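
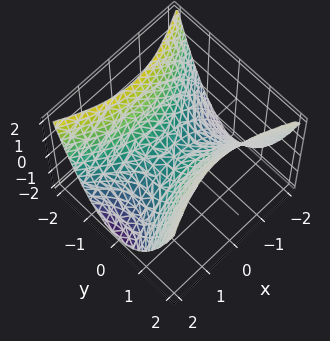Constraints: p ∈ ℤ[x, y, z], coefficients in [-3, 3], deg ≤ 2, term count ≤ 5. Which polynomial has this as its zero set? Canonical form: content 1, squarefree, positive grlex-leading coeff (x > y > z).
(a) Degree: a saddle surface; a quadric, so deg p = 2.
(b) Symmetries: the x ↦ −x reflection is a symmetry, so x appears only in even powers; the y ↦ −y reflection is a symmetry, so y appears only in even powers.
(c) Observable constraints: it crosses the x-axis at the gridline x = 0; one y-axis crossing is at y = 0.
(d) Putting this together gives p.

x^2 - 2*y^2 + 2*z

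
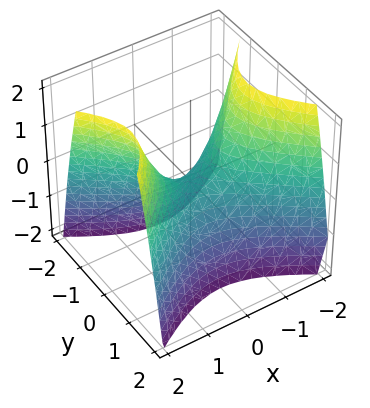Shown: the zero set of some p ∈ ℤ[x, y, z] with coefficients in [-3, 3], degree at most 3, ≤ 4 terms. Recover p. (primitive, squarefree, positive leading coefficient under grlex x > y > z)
2*x^2 - 3*y^2 - 2*z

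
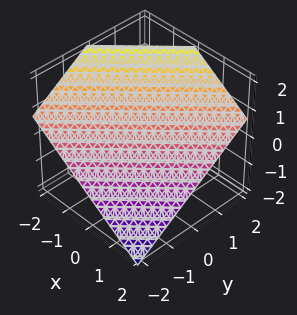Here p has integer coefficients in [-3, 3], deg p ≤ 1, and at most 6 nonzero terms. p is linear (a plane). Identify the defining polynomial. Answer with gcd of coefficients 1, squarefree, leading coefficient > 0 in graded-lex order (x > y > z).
2*x - 2*y + 3*z - 2

deg p = 1.
Checking where it meets the axes: it meets the x-axis at x = 1 (among the integer gridlines); it meets the y-axis at y = -1 (among the integer gridlines).
Matching integer coefficients to the picture gives p.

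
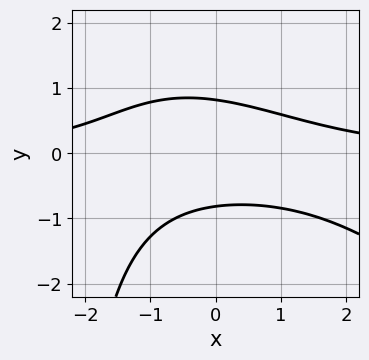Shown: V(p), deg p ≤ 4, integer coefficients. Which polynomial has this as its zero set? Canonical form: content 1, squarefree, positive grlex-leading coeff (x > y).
Degree: the shape is more complex than any degree-2 curve, so deg p = 3.
Reading off the gridlines: no x-intercept at any integer in the box.
These observations pin down the coefficients.

x^2*y + x*y^2 + 3*y^2 - 2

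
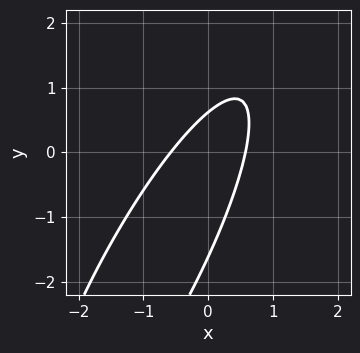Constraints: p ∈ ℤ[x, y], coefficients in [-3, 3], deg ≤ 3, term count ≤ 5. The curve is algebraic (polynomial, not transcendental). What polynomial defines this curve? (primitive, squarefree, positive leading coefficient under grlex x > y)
The degree is 2 — the shape is more complex than any degree-1 curve.
Matching integer coefficients to the picture gives p.

3*x^2 - 3*x*y + y^2 + y - 1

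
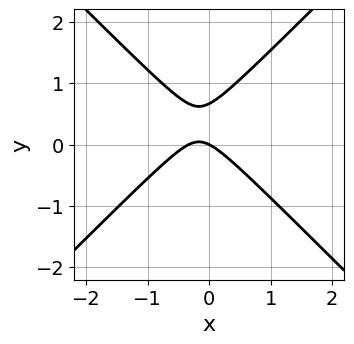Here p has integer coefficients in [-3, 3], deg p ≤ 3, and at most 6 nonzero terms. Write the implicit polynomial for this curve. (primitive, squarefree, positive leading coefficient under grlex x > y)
3*x^2 - 3*y^2 + x + 2*y

The degree is 2 — a generic line meets the curve in up to 2 points.
Observable constraints: it crosses the x-axis at the gridline x = 0; it crosses the y-axis at the gridline y = 0.
Assembling these constraints gives the stated polynomial.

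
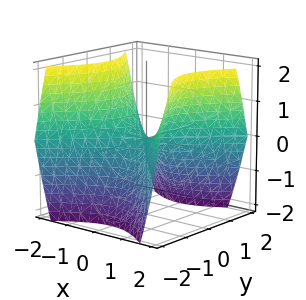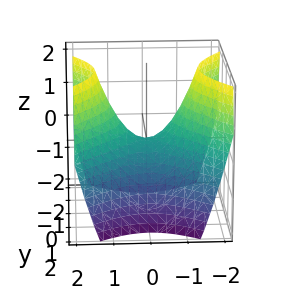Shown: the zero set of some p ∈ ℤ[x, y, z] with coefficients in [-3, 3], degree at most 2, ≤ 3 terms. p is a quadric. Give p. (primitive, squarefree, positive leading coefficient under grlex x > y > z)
(a) Degree: a hyperbolic paraboloid; a quadric, so deg p = 2.
(b) Symmetries: mirror symmetry x ↦ −x ⇒ only even powers of x; mirror symmetry y ↦ −y ⇒ only even powers of y.
(c) Observable constraints: one z-axis crossing is at z = 0; it meets the y-axis at y = 0 (among the integer gridlines); one x-axis crossing is at x = 0.
(d) Matching integer coefficients to the picture gives p.

x^2 - y^2 - z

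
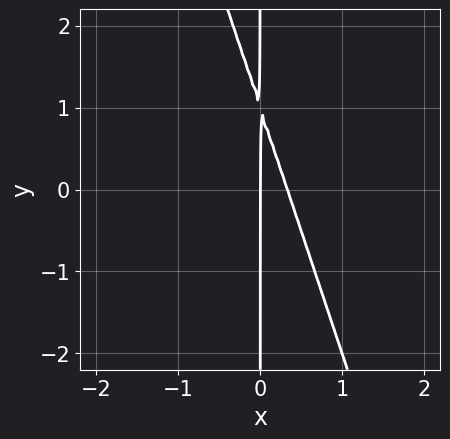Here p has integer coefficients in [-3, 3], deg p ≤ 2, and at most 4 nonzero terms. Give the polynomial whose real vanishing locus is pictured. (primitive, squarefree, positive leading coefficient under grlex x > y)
First, the degree is 2 — the shape is more complex than any degree-1 curve.
Then, observable constraints: every point of the y-axis in the box is on the curve; it meets the x-axis at x = 0 (among the integer gridlines).
Finally, fitting integer coefficients to these (and the overall shape) gives p.

3*x^2 + x*y - x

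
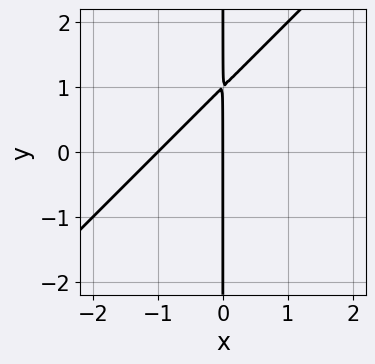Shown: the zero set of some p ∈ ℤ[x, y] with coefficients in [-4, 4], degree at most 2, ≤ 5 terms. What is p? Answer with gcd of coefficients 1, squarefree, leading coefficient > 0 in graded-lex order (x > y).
1. Degree: the shape is more complex than any degree-1 curve, so deg p = 2.
2. Checking where it meets the axes: the x-axis gridline crossings are at x ∈ {-1, 0}; the visible y-axis segment lies entirely on the curve.
3. The integer polynomial consistent with all of this is the stated p.

x^2 - x*y + x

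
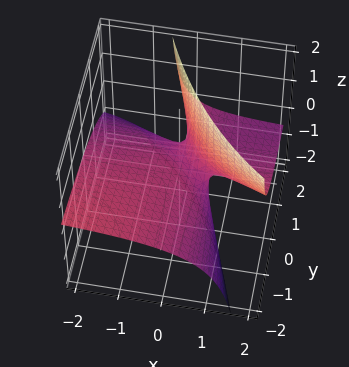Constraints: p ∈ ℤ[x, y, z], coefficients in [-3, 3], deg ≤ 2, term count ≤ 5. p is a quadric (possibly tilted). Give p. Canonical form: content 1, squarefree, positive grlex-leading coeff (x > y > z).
x*y + 3*x*z + 2*y*z - 2*z

(a) Degree: the shape is more complex than any degree-1 surface, so deg p = 2.
(b) Reading off the gridlines: it crosses the z-axis at the gridline z = 0; every point of the y-axis in the box is on the surface.
(c) Matching integer coefficients to the picture gives p.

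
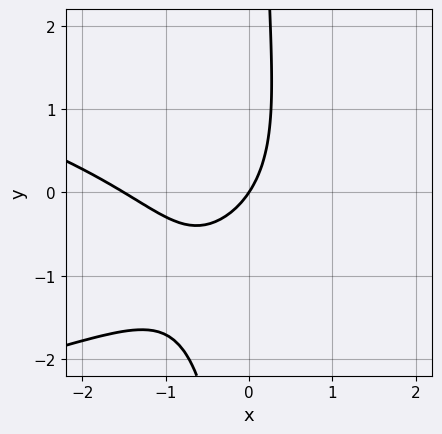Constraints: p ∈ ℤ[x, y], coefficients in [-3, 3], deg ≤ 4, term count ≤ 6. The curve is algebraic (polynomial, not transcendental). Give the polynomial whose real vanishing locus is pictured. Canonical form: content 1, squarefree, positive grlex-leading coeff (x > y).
2*x*y^2 + 2*x^2 + 2*x*y + 3*x - 2*y

1. Degree: a generic line meets the curve in up to 3 points, so deg p = 3.
2. Checking where it meets the axes: one x-axis crossing is at x = 0; it meets the y-axis at y = 0 (among the integer gridlines).
3. Assembling these constraints gives the stated polynomial.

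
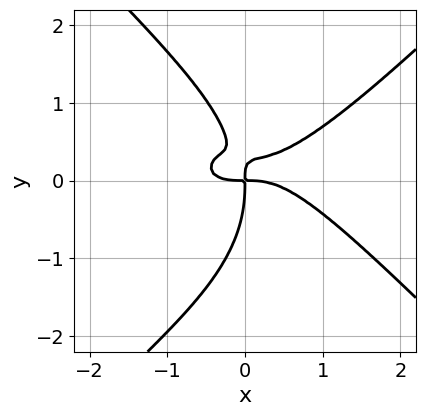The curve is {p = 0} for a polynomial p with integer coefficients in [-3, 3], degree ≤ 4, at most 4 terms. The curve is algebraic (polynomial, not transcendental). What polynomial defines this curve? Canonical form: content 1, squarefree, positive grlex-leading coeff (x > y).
x^4 - y^4 - 3*x*y^2 + x*y

Degree: no degree-3 curve has this shape, so deg p = 4.
Observable constraints: it crosses the x-axis at the gridline x = 0; one y-axis crossing is at y = 0.
Assembling these constraints gives the stated polynomial.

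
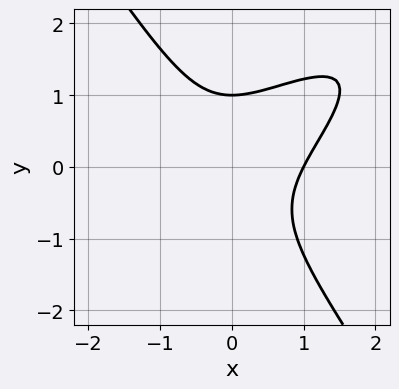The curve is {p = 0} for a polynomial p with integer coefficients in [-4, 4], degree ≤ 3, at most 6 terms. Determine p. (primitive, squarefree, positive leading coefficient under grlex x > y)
deg p = 3. A generic line meets the curve in up to 3 points.
From the axis intercepts and sections: one y-axis crossing is at y = 1; one x-axis crossing is at x = 1.
These observations pin down the coefficients.

2*x^3 - 3*x^2*y + 2*y^3 - 2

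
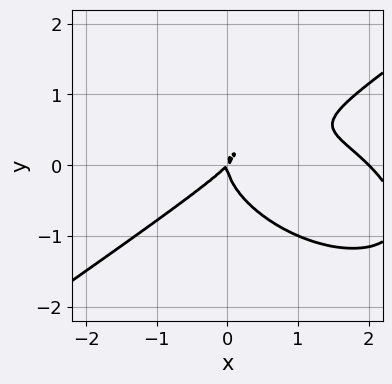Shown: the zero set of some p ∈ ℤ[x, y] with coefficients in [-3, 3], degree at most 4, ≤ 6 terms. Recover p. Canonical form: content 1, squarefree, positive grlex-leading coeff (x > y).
(a) Degree: the shape is more complex than any degree-2 curve, so deg p = 3.
(b) From the visible intercepts: the x-axis gridline crossings are at x ∈ {0, 2}; it meets the y-axis at y = 0 (among the integer gridlines).
(c) Solving for integer coefficients yields p as stated.

x^3 - 3*y^3 - 2*x^2 + 2*x*y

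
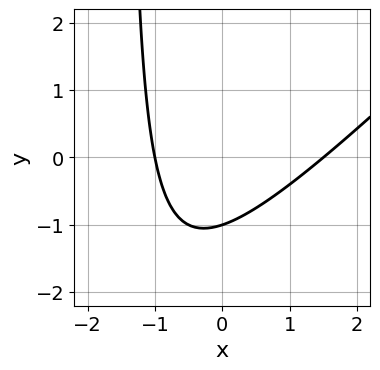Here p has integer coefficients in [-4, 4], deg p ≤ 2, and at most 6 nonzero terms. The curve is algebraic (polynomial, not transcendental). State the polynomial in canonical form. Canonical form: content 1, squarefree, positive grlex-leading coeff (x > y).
2*x^2 - 2*x*y - x - 3*y - 3

(a) Degree: no degree-1 curve has this shape, so deg p = 2.
(b) From the axis intercepts and sections: it meets the y-axis at y = -1 (among the integer gridlines); one x-axis crossing is at x = -1.
(c) These observations pin down the coefficients.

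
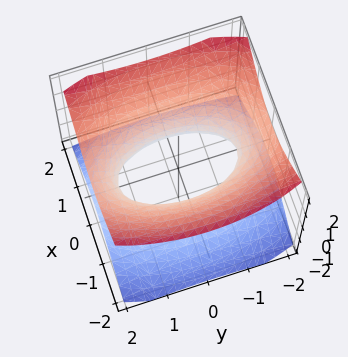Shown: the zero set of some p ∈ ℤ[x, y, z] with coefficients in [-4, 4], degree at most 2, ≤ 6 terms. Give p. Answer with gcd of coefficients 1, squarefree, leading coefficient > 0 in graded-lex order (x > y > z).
3*x^2 + y^2 - 3*z^2 - 2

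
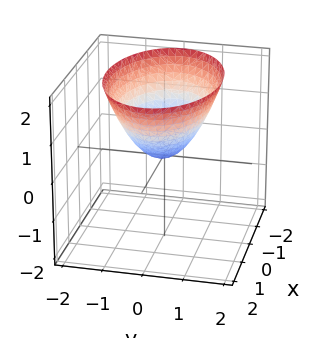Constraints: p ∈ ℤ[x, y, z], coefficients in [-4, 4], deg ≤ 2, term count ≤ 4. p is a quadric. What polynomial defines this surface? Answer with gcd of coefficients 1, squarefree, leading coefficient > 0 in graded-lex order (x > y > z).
1. deg p = 2. A paraboloid; a quadric.
2. Symmetries: mirror symmetry y ↦ −y ⇒ only even powers of y; mirror symmetry x ↦ −x ⇒ only even powers of x.
3. Against the integer gridlines: one x-axis crossing is at x = 0; one y-axis crossing is at y = 0; one z-axis crossing is at z = 0.
4. Matching integer coefficients to the picture gives p.

x^2 + 2*y^2 - 2*z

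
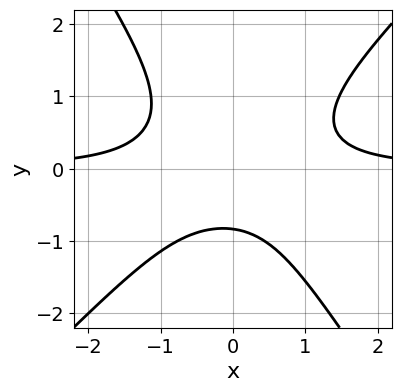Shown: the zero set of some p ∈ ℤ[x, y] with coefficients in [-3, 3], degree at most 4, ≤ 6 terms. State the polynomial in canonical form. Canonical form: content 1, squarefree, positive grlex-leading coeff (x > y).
3*x^2*y - x*y^2 - 2*y^3 - y - 2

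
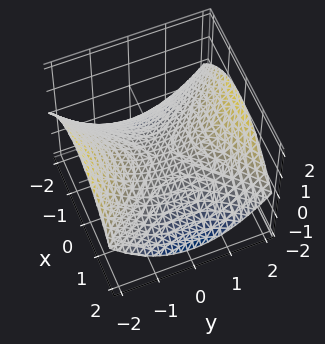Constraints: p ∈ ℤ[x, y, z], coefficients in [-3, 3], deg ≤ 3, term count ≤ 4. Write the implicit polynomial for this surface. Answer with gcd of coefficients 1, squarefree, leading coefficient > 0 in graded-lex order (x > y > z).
1. deg p = 2.
2. Symmetries: mirror symmetry x ↦ −x ⇒ only even powers of x; mirror symmetry y ↦ −y ⇒ only even powers of y.
3. Against the integer gridlines: one z-axis crossing is at z = 0; one y-axis crossing is at y = 0; one x-axis crossing is at x = 0.
4. These observations pin down the coefficients.

x^2 - y^2 + 3*z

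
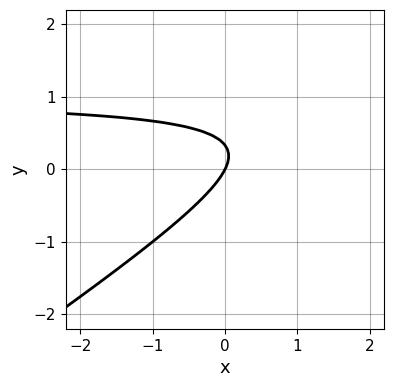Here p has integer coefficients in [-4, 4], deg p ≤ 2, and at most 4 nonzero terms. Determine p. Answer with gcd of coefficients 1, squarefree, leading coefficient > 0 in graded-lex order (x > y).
2*x*y - 3*y^2 - 2*x + y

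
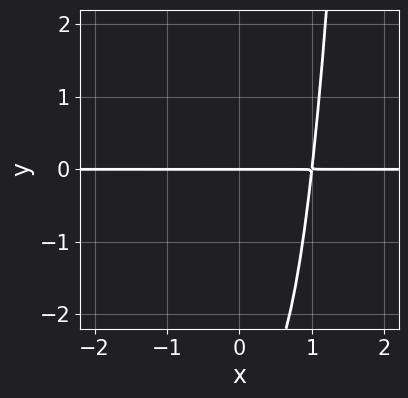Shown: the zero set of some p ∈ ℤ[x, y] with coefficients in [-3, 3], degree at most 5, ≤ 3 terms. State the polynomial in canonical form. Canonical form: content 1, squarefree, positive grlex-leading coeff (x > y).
3*x^3*y - y^2 - 3*y

First, the degree is 4 — the shape is more complex than any degree-3 curve.
Next, checking where it meets the axes: it meets the y-axis at y = 0 (among the integer gridlines); every point of the x-axis in the box is on the curve.
Finally, these observations pin down the coefficients.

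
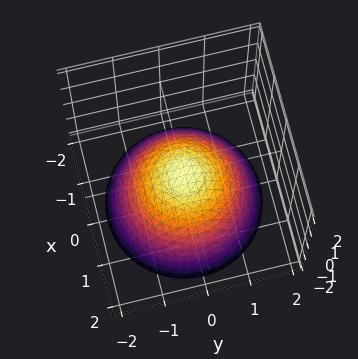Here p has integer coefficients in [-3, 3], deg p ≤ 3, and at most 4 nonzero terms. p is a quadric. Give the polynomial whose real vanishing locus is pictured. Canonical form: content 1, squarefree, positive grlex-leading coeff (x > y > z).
deg p = 2.
By symmetry, the z-axis is an axis of rotation, so x and y enter only as x² + y².
Observable constraints: one z-axis crossing is at z = 0; a circular section at z = -2 has radius between 1 and 2; it crosses the x-axis at the gridline x = 0.
Assembling these constraints gives the stated polynomial.

2*x^2 + 2*y^2 + 3*z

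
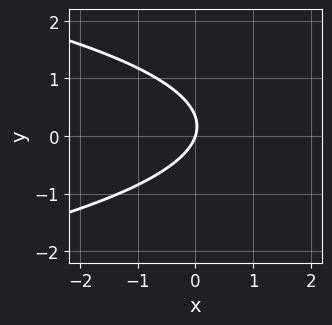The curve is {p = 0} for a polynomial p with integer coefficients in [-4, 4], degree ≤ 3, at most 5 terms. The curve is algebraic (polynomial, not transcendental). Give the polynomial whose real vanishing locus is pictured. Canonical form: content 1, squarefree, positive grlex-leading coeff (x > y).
1. Degree: no degree-1 curve has this shape, so deg p = 2.
2. From the axis intercepts and sections: one y-axis crossing is at y = 0; it meets the x-axis at x = 0 (among the integer gridlines).
3. The integer polynomial consistent with all of this is the stated p.

3*y^2 + 3*x - y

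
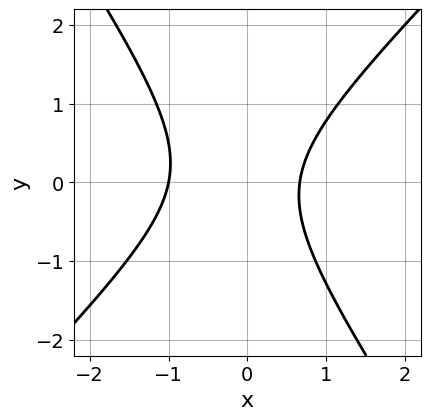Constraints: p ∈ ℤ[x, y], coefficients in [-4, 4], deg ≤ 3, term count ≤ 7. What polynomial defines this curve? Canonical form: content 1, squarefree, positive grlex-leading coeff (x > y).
Degree: the shape is more complex than any degree-1 curve, so deg p = 2.
From the axis intercepts and sections: the curve avoids every integer y-axis point in the box; it meets the x-axis at x = -1 (among the integer gridlines).
These observations pin down the coefficients.

3*x^2 - x*y - 2*y^2 + x - 2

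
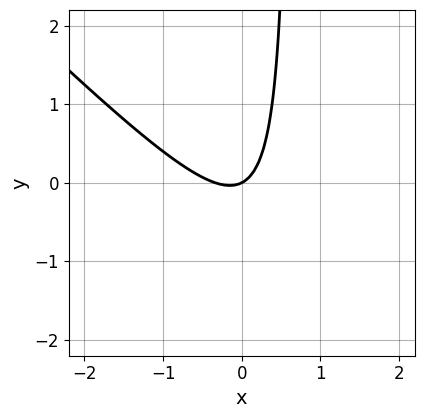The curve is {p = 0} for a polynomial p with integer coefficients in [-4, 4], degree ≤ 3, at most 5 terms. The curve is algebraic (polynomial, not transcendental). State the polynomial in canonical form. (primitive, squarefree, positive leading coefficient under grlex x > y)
1. The degree is 2 — the shape is more complex than any degree-1 curve.
2. Checking where it meets the axes: it crosses the y-axis at the gridline y = 0; it crosses the x-axis at the gridline x = 0.
3. Together with the visible shape, these determine p as stated.

3*x^2 + 3*x*y + x - 2*y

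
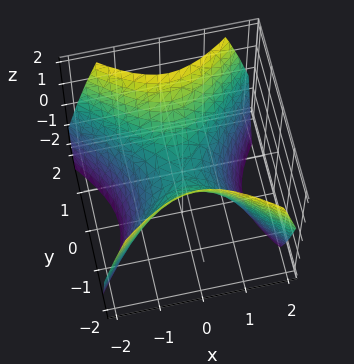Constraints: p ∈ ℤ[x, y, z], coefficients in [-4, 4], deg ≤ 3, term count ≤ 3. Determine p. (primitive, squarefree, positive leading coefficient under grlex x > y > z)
x^2 - y^2 + z

1. Degree: a saddle surface; a quadric, so deg p = 2.
2. Symmetries: the x ↦ −x reflection is a symmetry, so x appears only in even powers; it's symmetric under y → −y, forcing even powers of y.
3. Against the integer gridlines: one y-axis crossing is at y = 0; it meets the z-axis at z = 0 (among the integer gridlines); it meets the x-axis at x = 0 (among the integer gridlines).
4. Matching integer coefficients to the picture gives p.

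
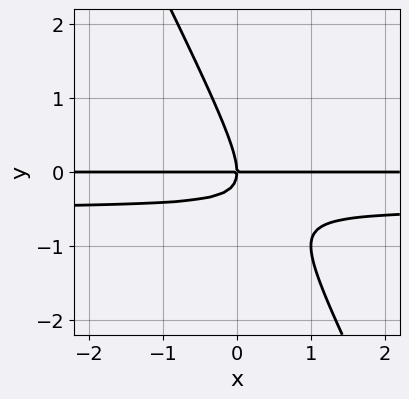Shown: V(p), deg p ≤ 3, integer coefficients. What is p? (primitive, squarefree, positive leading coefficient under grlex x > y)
First, the degree is 3 — the shape is more complex than any degree-2 curve.
Next, observable constraints: every point of the x-axis in the box is on the curve; it meets the y-axis at y = 0 (among the integer gridlines).
Finally, these observations pin down the coefficients.

2*x*y^2 + y^3 + x*y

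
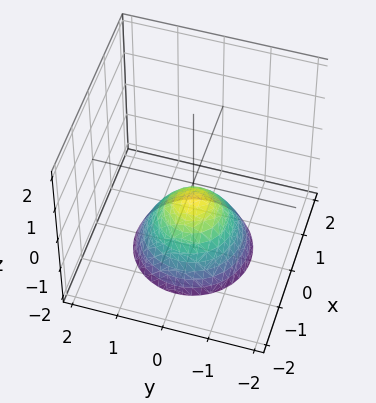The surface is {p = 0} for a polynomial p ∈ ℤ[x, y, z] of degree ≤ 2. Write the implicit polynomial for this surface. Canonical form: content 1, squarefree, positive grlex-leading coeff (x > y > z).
2*x^2 + 2*y^2 + 2*z + 1

(a) The degree is 2 — a generic line meets the surface in up to 2 points.
(b) By symmetry, the z-axis is an axis of rotation, so x and y enter only as x² + y².
(c) From the axis intercepts and sections: it misses every integer gridline on the x-axis; a circular section at z = -1 has radius between 0 and 1.
(d) Assembling these constraints gives the stated polynomial.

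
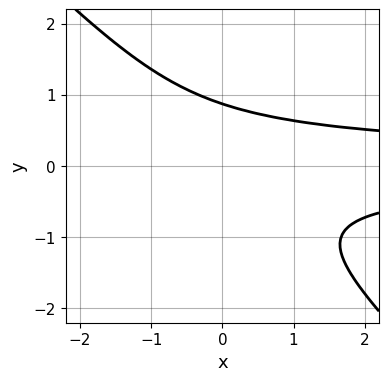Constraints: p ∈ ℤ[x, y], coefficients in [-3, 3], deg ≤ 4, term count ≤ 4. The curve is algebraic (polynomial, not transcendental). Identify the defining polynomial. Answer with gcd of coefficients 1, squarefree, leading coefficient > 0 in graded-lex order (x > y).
1. deg p = 3. A generic line meets the curve in up to 3 points.
2. From the visible intercepts: it misses every integer gridline on the x-axis.
3. The integer polynomial consistent with all of this is the stated p.

3*x*y^2 + 3*y^3 - 2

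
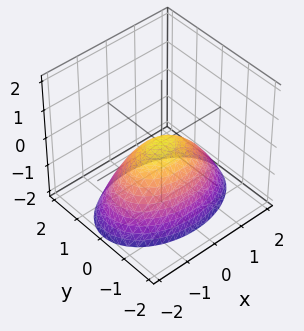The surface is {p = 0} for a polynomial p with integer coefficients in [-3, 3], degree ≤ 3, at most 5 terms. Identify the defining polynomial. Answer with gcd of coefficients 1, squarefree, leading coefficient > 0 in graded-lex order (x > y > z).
x^2 + 2*y^2 + 2*z

1. The degree is 2 — a single bowl opening along one axis; a quadric.
2. Symmetries: the x ↦ −x reflection is a symmetry, so x appears only in even powers; mirror symmetry y ↦ −y ⇒ only even powers of y.
3. Against the integer gridlines: it crosses the x-axis at the gridline x = 0; it crosses the y-axis at the gridline y = 0.
4. Matching integer coefficients to the picture gives p.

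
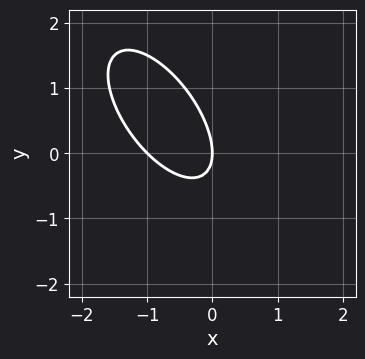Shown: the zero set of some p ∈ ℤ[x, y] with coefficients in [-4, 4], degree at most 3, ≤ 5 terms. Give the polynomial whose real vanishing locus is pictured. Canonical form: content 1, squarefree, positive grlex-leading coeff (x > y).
1. deg p = 2. A generic line meets the curve in up to 2 points.
2. From the axis intercepts and sections: it crosses the y-axis at the gridline y = 0; among the integer gridlines, it crosses the x-axis at x ∈ {-1, 0}.
3. Solving for integer coefficients yields p as stated.

3*x^2 + 3*x*y + 2*y^2 + 3*x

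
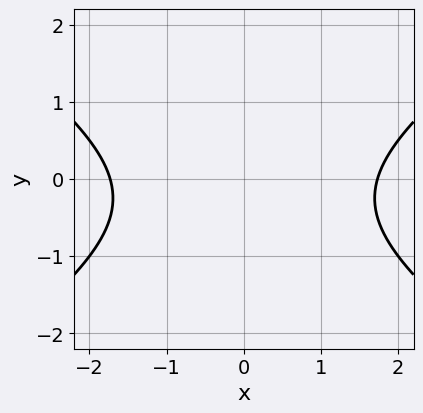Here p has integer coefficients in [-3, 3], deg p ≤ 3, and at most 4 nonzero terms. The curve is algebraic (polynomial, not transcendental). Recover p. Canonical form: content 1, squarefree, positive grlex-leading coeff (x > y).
First, degree: no degree-1 curve has this shape, so deg p = 2.
Then, symmetries: mirror symmetry x ↦ −x ⇒ only even powers of x.
Next, from the visible intercepts: no y-intercept at any integer in the box.
Finally, putting this together gives p.

x^2 - 2*y^2 - y - 3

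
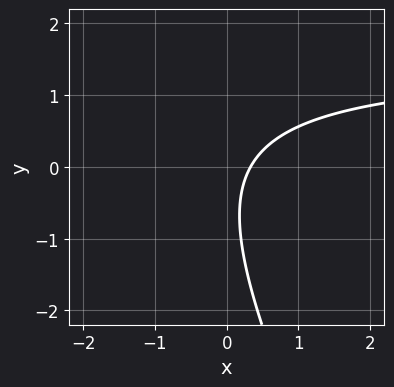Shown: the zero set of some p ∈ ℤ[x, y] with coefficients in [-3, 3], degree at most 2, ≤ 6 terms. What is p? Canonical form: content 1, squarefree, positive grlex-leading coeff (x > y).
2*x*y + y^2 - 3*x + y + 1

(a) The degree is 2 — a generic line meets the curve in up to 2 points.
(b) Against the integer gridlines: the curve avoids every integer y-axis point in the box.
(c) Putting this together gives p.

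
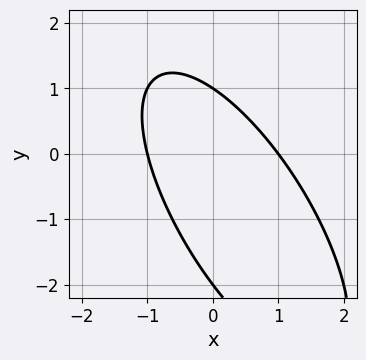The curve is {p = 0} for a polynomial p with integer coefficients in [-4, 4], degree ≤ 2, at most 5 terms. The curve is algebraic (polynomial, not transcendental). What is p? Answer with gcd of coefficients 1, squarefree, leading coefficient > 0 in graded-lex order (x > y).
2*x^2 + 2*x*y + y^2 + y - 2

The degree is 2 — no degree-1 curve has this shape.
Observable constraints: among the integer gridlines, it crosses the y-axis at y ∈ {-2, 1}; among the integer gridlines, it crosses the x-axis at x ∈ {-1, 1}.
These observations pin down the coefficients.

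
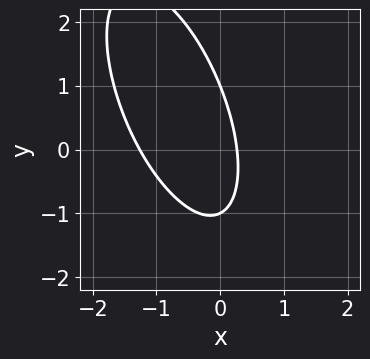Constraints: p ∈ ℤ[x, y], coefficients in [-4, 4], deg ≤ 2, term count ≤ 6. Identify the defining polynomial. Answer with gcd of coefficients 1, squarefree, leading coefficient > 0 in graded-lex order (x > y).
1. Degree: the shape is more complex than any degree-1 curve, so deg p = 2.
2. Against the integer gridlines: among the integer gridlines, it crosses the y-axis at y ∈ {-1, 1}.
3. These observations pin down the coefficients.

3*x^2 + 2*x*y + y^2 + 3*x - 1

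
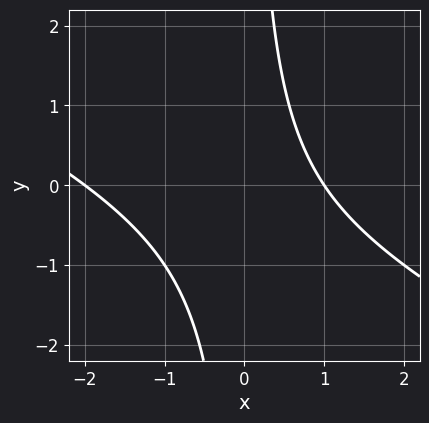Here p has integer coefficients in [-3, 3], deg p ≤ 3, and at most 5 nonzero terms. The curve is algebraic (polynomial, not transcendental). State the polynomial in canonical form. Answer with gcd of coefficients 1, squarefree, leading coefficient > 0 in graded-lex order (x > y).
(a) Degree: the shape is more complex than any degree-1 curve, so deg p = 2.
(b) From the axis intercepts and sections: no y-intercept at any integer in the box; the x-axis gridline crossings are at x ∈ {-2, 1}.
(c) Fitting integer coefficients to these (and the overall shape) gives p.

x^2 + 2*x*y + x - 2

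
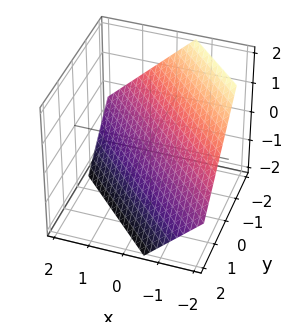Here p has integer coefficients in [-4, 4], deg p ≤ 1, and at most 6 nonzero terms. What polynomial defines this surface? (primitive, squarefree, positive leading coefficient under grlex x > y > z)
(a) The degree is 1 — the surface is flat (a plane).
(b) Solving for integer coefficients yields p as stated.

3*x + 3*y + 3*z + 2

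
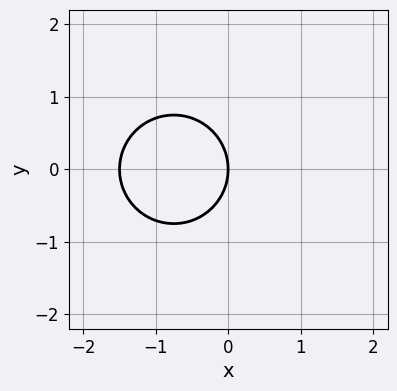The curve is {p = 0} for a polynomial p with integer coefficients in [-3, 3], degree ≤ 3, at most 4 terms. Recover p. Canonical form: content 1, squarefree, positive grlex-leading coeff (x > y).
2*x^2 + 2*y^2 + 3*x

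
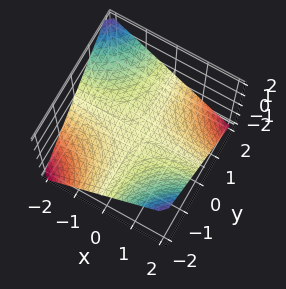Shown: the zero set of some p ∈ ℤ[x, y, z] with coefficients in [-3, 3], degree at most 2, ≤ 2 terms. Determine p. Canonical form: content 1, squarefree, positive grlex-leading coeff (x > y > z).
First, the degree is 2 — a saddle surface; a quadric.
Then, from the visible intercepts: every point of the y-axis in the box is on the surface; it meets the z-axis at z = 0 (among the integer gridlines).
Finally, together with the visible shape, these determine p as stated.

x*y + 2*z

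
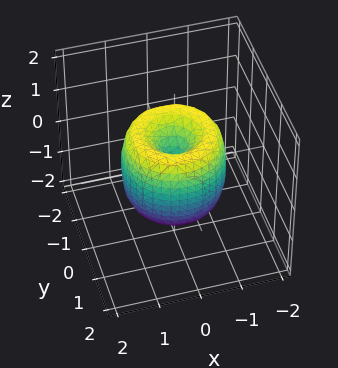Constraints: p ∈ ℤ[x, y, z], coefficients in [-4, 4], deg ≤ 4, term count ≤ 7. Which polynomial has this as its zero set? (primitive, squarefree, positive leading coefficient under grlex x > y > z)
(a) deg p = 4.
(b) Symmetries: the surface is invariant under rotation about z: p = q(x² + y², z).
(c) From the visible intercepts: it meets the y-axis at y = 0 (among the integer gridlines); it meets the z-axis at z = 0 (among the integer gridlines).
(d) Solving for integer coefficients yields p as stated.

2*x^4 + 4*x^2*y^2 + 2*y^4 - 3*x^2 - 3*y^2 + z^2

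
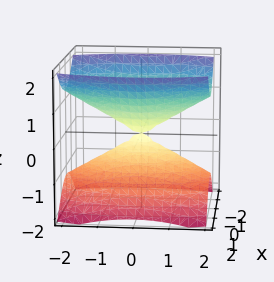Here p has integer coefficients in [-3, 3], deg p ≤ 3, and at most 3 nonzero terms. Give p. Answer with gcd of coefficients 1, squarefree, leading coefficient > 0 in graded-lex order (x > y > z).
3*x^2 + y^2 - 3*z^2

(a) The picture has 2 separate pieces. They look like related sheets of one shape, so recover p as a whole.
(b) Degree: two nappes meeting at a single point; a quadric, so deg p = 2.
(c) Symmetries: it's symmetric under z → −z, forcing even powers of z; mirror symmetry y ↦ −y ⇒ only even powers of y; mirror symmetry x ↦ −x ⇒ only even powers of x.
(d) From the axis intercepts and sections: one x-axis crossing is at x = 0; it crosses the z-axis at the gridline z = 0; one y-axis crossing is at y = 0.
(e) Matching integer coefficients to the picture gives p.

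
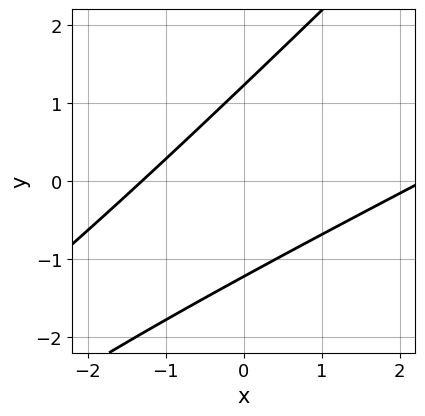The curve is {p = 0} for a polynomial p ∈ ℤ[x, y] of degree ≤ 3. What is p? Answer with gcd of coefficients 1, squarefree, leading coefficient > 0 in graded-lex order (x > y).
First, deg p = 2. The shape is more complex than any degree-1 curve.
Finally, the integer polynomial consistent with all of this is the stated p.

x^2 - 3*x*y + 2*y^2 - x - 3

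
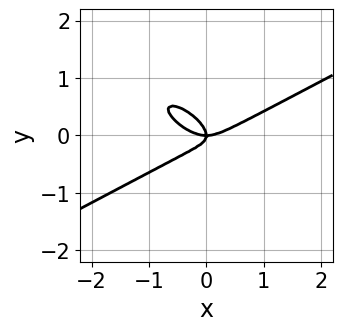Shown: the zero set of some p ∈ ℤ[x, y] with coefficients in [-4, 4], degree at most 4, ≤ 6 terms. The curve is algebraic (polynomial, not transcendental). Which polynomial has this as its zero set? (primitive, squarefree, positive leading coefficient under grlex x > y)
The degree is 3 — a generic line meets the curve in up to 3 points.
Reading off the gridlines: one x-axis crossing is at x = 0; one y-axis crossing is at y = 0.
These observations pin down the coefficients.

x^3 - 2*x*y^2 - 3*y^3 - x*y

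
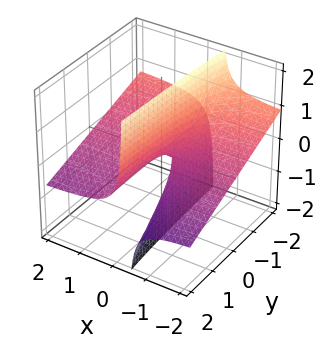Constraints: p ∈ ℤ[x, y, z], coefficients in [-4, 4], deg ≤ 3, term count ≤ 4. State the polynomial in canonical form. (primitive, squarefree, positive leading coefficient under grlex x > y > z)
x*y + 3*x*z + z

1. Degree: the shape is more complex than any degree-1 surface, so deg p = 2.
2. From the visible intercepts: it meets the z-axis at z = 0 (among the integer gridlines); every point of the y-axis in the box is on the surface; every point of the x-axis in the box is on the surface.
3. Together with the visible shape, these determine p as stated.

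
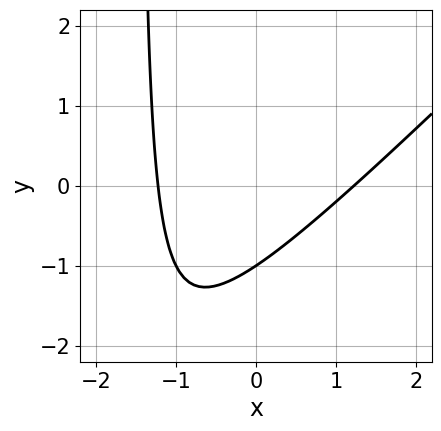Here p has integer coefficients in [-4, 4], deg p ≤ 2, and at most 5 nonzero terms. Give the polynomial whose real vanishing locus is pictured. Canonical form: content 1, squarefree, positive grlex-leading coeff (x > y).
2*x^2 - 2*x*y - 3*y - 3

Degree: a generic line meets the curve in up to 2 points, so deg p = 2.
Checking where it meets the axes: one y-axis crossing is at y = -1.
These observations pin down the coefficients.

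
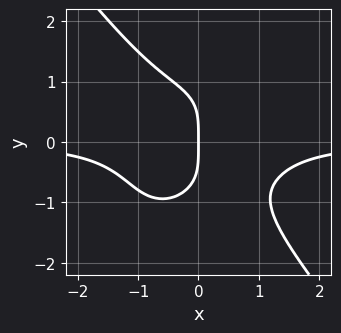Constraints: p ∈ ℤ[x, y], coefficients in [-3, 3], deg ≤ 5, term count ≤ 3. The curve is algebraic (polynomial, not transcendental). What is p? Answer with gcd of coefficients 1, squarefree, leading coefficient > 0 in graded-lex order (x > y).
2*x^3*y + y^4 + 2*x

First, the degree is 4 — the shape is more complex than any degree-3 curve.
Then, from the axis intercepts and sections: one x-axis crossing is at x = 0; it crosses the y-axis at the gridline y = 0.
Finally, matching integer coefficients to the picture gives p.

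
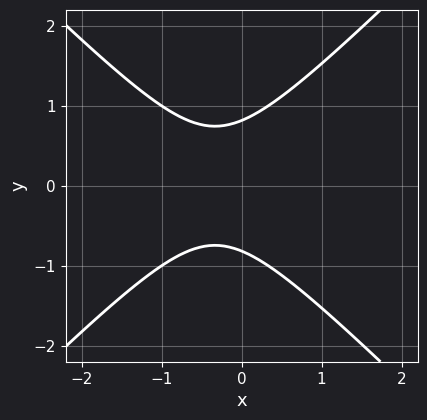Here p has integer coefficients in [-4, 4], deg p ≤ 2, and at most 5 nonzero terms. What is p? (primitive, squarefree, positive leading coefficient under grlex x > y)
3*x^2 - 3*y^2 + 2*x + 2

First, degree: no degree-1 curve has this shape, so deg p = 2.
Next, symmetries: the y ↦ −y reflection is a symmetry, so y appears only in even powers.
Then, checking where it meets the axes: no x-intercept at any integer in the box.
Finally, putting this together gives p.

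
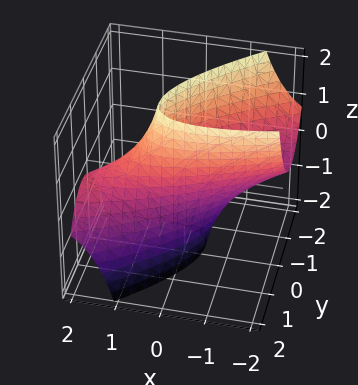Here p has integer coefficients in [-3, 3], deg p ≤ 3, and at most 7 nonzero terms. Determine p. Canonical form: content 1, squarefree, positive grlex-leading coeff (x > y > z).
x^2 - 3*x*y + 2*x*z + 3*y^2 - 2

1. deg p = 2.
2. Reading off the gridlines: no z-intercept at any integer in the box.
3. Putting this together gives p.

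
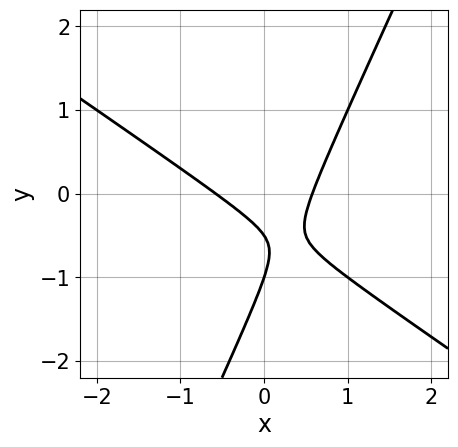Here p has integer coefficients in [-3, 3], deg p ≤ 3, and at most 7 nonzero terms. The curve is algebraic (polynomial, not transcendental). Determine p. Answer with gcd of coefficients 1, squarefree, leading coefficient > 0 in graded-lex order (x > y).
(a) The degree is 2 — a generic line meets the curve in up to 2 points.
(b) Checking where it meets the axes: it crosses the y-axis at the gridline y = -1.
(c) Fitting integer coefficients to these (and the overall shape) gives p.

3*x^2 + 3*x*y - 2*y^2 - 3*y - 1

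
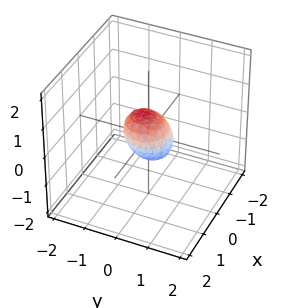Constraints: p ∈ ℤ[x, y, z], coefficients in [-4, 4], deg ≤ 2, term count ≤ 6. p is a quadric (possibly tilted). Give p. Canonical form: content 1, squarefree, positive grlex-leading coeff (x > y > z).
2*x^2 + 2*y^2 + y*z + 2*z^2 - 1

First, the degree is 2 — a generic line meets the surface in up to 2 points.
Finally, matching integer coefficients to the picture gives p.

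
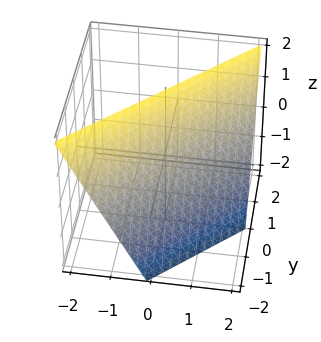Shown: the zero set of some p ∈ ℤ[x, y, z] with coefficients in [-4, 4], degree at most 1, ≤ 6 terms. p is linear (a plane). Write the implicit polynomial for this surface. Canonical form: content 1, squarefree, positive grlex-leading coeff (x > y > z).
First, the degree is 1 — every cross-section is a straight line — this is a plane.
Next, checking where it meets the axes: it meets the y-axis at y = -1 (among the integer gridlines); it crosses the z-axis at the gridline z = 2; one x-axis crossing is at x = 1.
Finally, matching integer coefficients to the picture gives p.

2*x - 2*y + z - 2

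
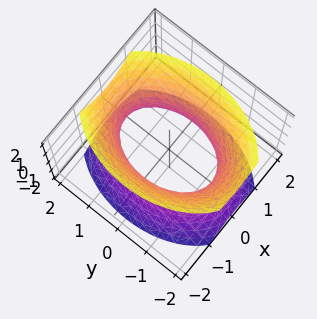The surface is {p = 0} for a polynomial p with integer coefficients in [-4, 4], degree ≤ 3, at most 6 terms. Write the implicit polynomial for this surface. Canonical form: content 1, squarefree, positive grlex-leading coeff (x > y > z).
1. deg p = 2. One connected sheet with a waist; a quadric.
2. Symmetries: the y ↦ −y reflection is a symmetry, so y appears only in even powers; it's symmetric under z → −z, forcing even powers of z; it's symmetric under x → −x, forcing even powers of x.
3. Checking where it meets the axes: the x-axis gridline crossings are at x ∈ {-1, 1}; it misses every integer gridline on the z-axis.
4. Solving for integer coefficients yields p as stated.

2*x^2 + y^2 - z^2 - 2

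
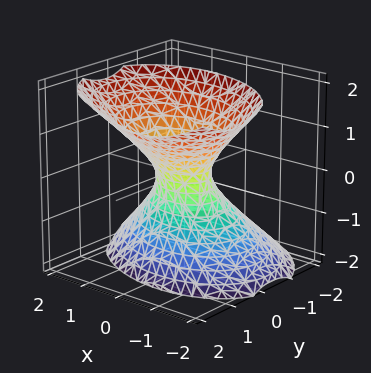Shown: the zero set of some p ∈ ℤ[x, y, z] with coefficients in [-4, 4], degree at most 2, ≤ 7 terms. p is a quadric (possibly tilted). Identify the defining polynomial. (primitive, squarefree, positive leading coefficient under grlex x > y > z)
First, degree: a generic line meets the surface in up to 2 points, so deg p = 2.
Next, from the visible intercepts: no z-intercept at any integer in the box.
Finally, putting this together gives p.

2*x^2 + x*y + 3*y^2 - 2*y*z - 2*z^2 - 1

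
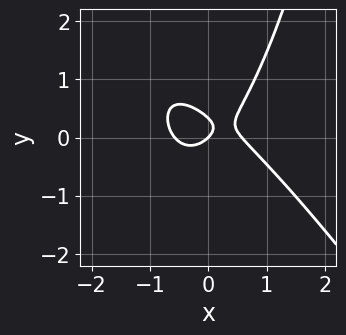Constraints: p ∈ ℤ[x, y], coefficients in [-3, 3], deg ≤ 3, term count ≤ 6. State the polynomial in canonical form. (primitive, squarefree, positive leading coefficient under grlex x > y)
First, degree: no degree-2 curve has this shape, so deg p = 3.
Then, against the integer gridlines: one y-axis crossing is at y = 0; one x-axis crossing is at x = 0.
Finally, putting this together gives p.

3*x^3 + 2*x^2*y - 3*y^2 - x + y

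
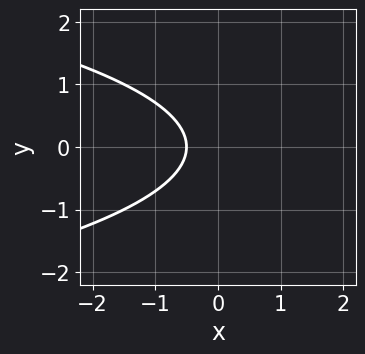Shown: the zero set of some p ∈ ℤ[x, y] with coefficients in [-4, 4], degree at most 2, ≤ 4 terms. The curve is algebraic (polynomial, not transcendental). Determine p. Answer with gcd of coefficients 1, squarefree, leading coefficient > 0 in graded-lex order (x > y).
2*y^2 + 2*x + 1

Degree: a generic line meets the curve in up to 2 points, so deg p = 2.
Symmetries: mirror symmetry y ↦ −y ⇒ only even powers of y.
Against the integer gridlines: no y-intercept at any integer in the box.
The integer polynomial consistent with all of this is the stated p.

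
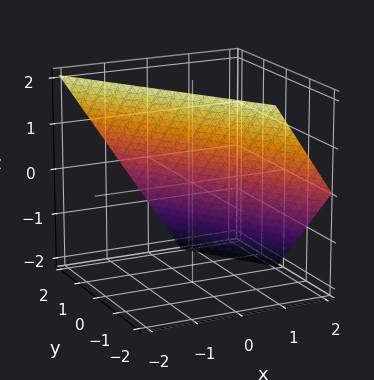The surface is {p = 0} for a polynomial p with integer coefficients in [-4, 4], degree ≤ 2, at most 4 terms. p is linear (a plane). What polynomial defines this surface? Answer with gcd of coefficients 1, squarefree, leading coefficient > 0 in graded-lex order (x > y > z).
3*x + 2*y + 2*z - 2

The degree is 1 — the surface is flat (a plane).
Observable constraints: it crosses the y-axis at the gridline y = 1; it crosses the z-axis at the gridline z = 1.
The integer polynomial consistent with all of this is the stated p.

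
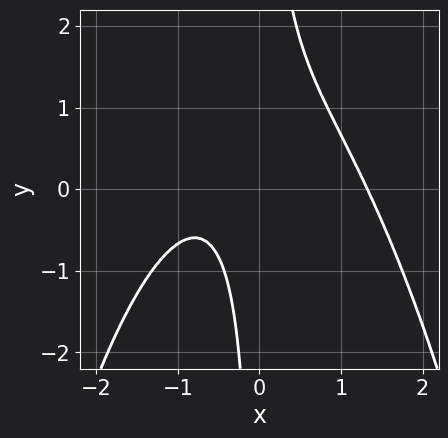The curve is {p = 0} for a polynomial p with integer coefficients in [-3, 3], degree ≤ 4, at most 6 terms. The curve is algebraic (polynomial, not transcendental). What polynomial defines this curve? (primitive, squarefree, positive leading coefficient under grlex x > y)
deg p = 3.
Against the integer gridlines: it misses every integer gridline on the y-axis.
Assembling these constraints gives the stated polynomial.

2*x^3 + 3*x*y - 2*x - 2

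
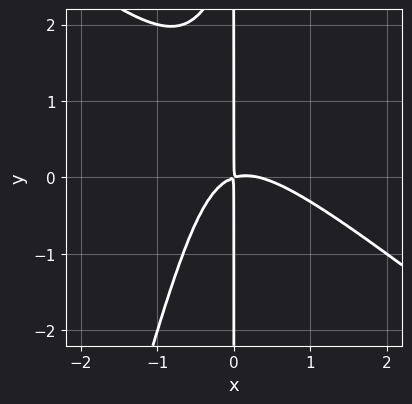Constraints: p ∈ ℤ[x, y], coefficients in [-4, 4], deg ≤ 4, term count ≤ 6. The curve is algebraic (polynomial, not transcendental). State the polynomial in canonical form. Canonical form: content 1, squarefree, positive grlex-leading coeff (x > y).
1. deg p = 3.
2. From the visible intercepts: the visible y-axis segment lies entirely on the curve.
3. Putting this together gives p.

3*x^3 + 3*x^2*y - x*y^2 - x^2 + 3*x*y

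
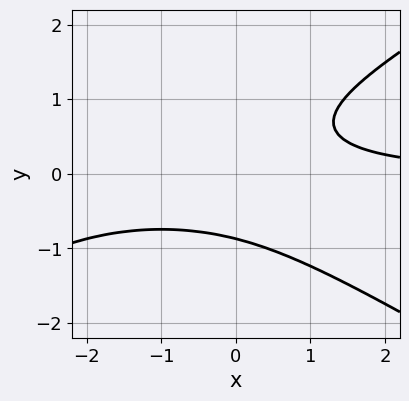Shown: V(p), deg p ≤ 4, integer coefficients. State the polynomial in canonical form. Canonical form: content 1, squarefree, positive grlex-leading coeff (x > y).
x^2*y - 3*y^3 + 2*x*y - 2

First, the degree is 3 — a generic line meets the curve in up to 3 points.
Then, observable constraints: the curve avoids every integer x-axis point in the box.
Finally, matching integer coefficients to the picture gives p.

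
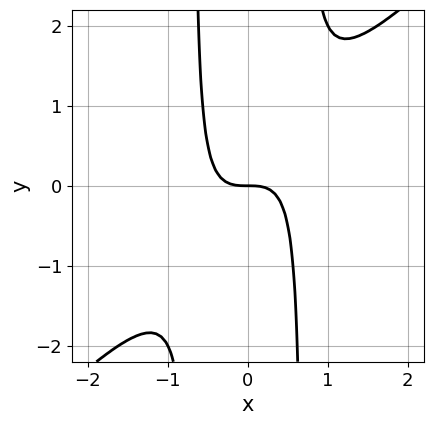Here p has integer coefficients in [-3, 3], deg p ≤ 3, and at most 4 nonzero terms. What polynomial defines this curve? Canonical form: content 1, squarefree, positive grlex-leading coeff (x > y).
2*x^3 - 2*x^2*y + y

First, the degree is 3 — no degree-2 curve has this shape.
Then, from the axis intercepts and sections: it meets the y-axis at y = 0 (among the integer gridlines); it crosses the x-axis at the gridline x = 0.
Finally, solving for integer coefficients yields p as stated.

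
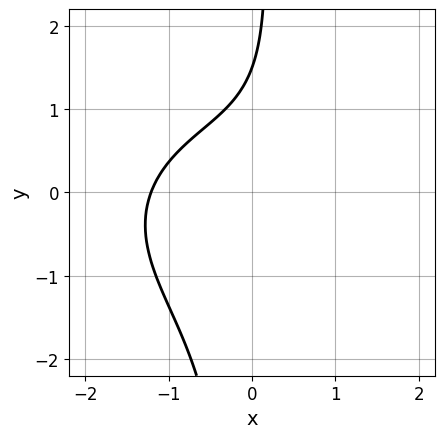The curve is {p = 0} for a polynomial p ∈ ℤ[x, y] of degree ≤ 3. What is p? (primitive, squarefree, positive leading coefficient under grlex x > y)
x^3 + 2*x*y^2 + x - 2*y + 3

1. deg p = 3. No degree-2 curve has this shape.
2. Putting this together gives p.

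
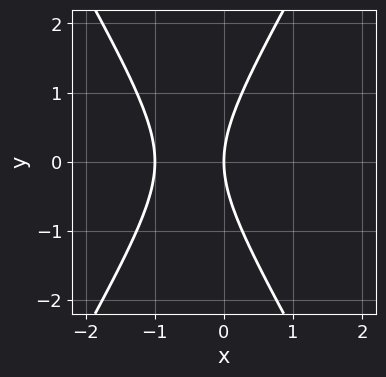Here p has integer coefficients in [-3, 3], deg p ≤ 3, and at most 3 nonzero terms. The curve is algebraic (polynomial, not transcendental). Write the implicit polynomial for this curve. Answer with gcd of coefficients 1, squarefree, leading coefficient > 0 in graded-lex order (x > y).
1. Degree: no degree-1 curve has this shape, so deg p = 2.
2. Symmetries: it's symmetric under y → −y, forcing even powers of y.
3. Observable constraints: it meets the y-axis at y = 0 (among the integer gridlines); among the integer gridlines, it crosses the x-axis at x ∈ {-1, 0}.
4. Together with the visible shape, these determine p as stated.

3*x^2 - y^2 + 3*x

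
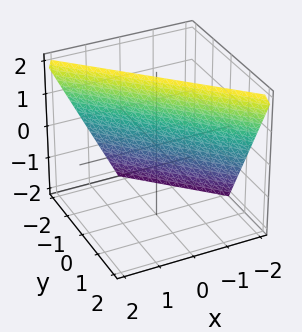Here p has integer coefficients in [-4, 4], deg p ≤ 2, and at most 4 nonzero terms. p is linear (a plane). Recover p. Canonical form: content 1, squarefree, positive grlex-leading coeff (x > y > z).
2*x + 2*y - z + 2

(a) The degree is 1 — the surface is flat (a plane).
(b) Against the integer gridlines: it meets the x-axis at x = -1 (among the integer gridlines); it meets the y-axis at y = -1 (among the integer gridlines); it meets the z-axis at z = 2 (among the integer gridlines).
(c) Fitting integer coefficients to these (and the overall shape) gives p.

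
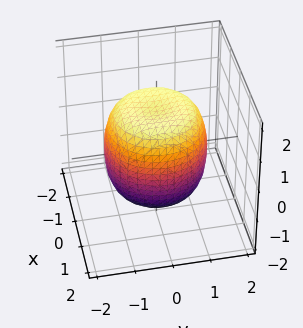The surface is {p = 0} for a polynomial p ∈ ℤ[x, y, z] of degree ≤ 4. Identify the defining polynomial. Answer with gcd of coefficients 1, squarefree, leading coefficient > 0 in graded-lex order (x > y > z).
First, deg p = 4. A generic line meets the surface in up to 4 points.
Next, symmetries: every cross-section ⟂ z is a circle, so x, y appear only via x² + y².
Next, from the visible intercepts: a circular section at z = 1 has radius between 1 and 2.
Finally, assembling these constraints gives the stated polynomial.

2*x^4 + 4*x^2*y^2 + 2*y^4 - 2*x^2 - 2*y^2 + 2*z^2 - 3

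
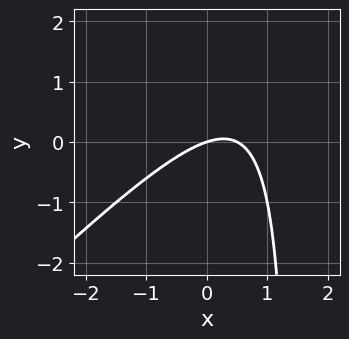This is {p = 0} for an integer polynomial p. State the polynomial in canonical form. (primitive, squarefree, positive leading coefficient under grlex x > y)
2*x^2 - 2*x*y - x + 3*y

First, the degree is 2 — the shape is more complex than any degree-1 curve.
Then, observable constraints: it meets the x-axis at x = 0 (among the integer gridlines); it meets the y-axis at y = 0 (among the integer gridlines).
Finally, fitting integer coefficients to these (and the overall shape) gives p.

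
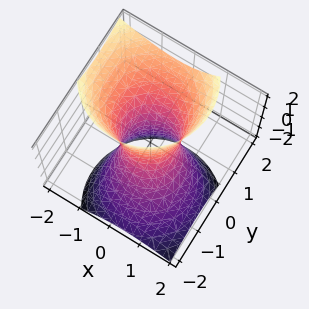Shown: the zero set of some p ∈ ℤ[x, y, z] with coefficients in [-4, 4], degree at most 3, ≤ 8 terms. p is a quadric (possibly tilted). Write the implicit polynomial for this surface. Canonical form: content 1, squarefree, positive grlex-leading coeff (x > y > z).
3*x^2 + 2*x*z + 3*y^2 - 3*y*z - z^2 - 2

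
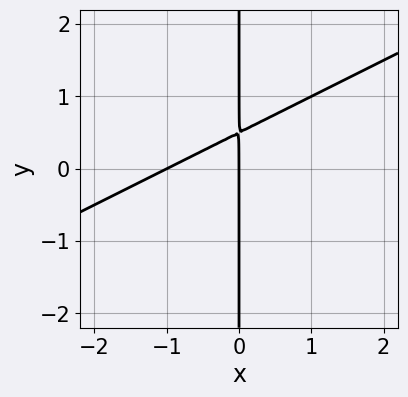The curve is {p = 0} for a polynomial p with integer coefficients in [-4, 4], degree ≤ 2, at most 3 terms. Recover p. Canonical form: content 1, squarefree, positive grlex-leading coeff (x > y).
(a) Degree: a generic line meets the curve in up to 2 points, so deg p = 2.
(b) Checking where it meets the axes: among the integer gridlines, it crosses the x-axis at x ∈ {-1, 0}; the visible y-axis segment lies entirely on the curve.
(c) Fitting integer coefficients to these (and the overall shape) gives p.

x^2 - 2*x*y + x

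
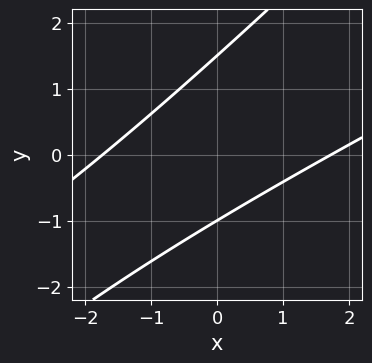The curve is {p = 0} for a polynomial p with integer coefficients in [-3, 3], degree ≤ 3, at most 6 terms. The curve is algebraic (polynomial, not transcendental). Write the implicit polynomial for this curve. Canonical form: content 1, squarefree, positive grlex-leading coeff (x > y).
1. deg p = 2. No degree-1 curve has this shape.
2. Observable constraints: one y-axis crossing is at y = -1.
3. Assembling these constraints gives the stated polynomial.

x^2 - 3*x*y + 2*y^2 - y - 3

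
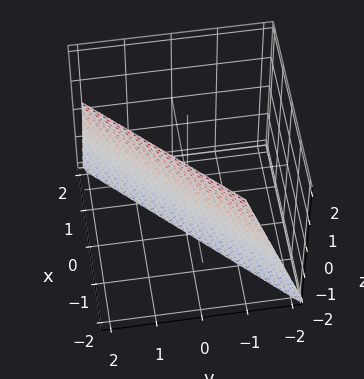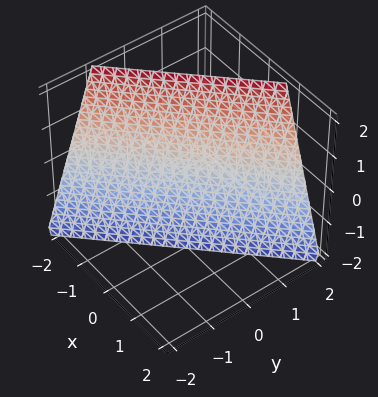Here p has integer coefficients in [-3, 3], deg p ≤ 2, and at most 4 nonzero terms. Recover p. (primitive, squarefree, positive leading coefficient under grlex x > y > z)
1. deg p = 1.
2. From the axis intercepts and sections: one z-axis crossing is at z = -2.
3. These observations pin down the coefficients.

3*x - 3*y + z + 2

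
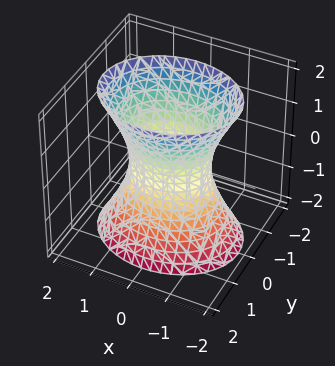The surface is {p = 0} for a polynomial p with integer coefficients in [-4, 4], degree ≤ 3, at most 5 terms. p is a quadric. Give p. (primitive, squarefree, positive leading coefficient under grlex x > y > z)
(a) Degree: an hourglass — one-sheet hyperboloid; a quadric, so deg p = 2.
(b) Symmetries: it's symmetric under y → −y, forcing even powers of y; mirror symmetry z ↦ −z ⇒ only even powers of z; it's symmetric under x → −x, forcing even powers of x.
(c) Against the integer gridlines: the surface avoids every integer z-axis point in the box; the x-axis gridline crossings are at x ∈ {-1, 1}.
(d) Solving for integer coefficients yields p as stated.

2*x^2 + 3*y^2 - z^2 - 2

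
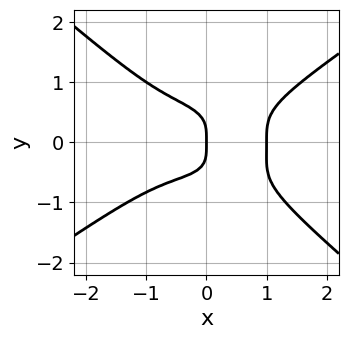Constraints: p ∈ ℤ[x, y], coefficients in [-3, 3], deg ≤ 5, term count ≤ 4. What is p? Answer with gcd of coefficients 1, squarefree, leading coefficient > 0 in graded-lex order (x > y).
deg p = 4.
Reading off the gridlines: it crosses the y-axis at the gridline y = 0; among the integer gridlines, it crosses the x-axis at x ∈ {0, 1}.
Solving for integer coefficients yields p as stated.

x^4 - x*y^3 - 3*y^4 - x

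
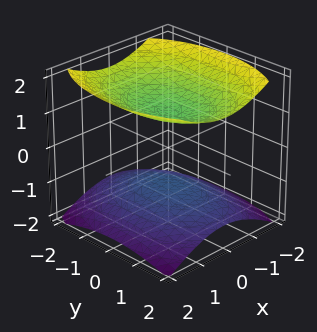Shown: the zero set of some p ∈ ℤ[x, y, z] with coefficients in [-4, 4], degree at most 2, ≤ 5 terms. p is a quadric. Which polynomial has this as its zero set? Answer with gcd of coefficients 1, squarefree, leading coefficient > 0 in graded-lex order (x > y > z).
2*x^2 + y^2 - 3*z^2 + 3

(a) I count 2 distinct pieces. They look like related sheets of one shape, so recover p as a whole.
(b) The degree is 2 — two separate bowl-shaped sheets opening away from each other; a quadric.
(c) Symmetries: mirror symmetry x ↦ −x ⇒ only even powers of x; it's symmetric under y → −y, forcing even powers of y; the z ↦ −z reflection is a symmetry, so z appears only in even powers.
(d) Reading off the gridlines: it misses every integer gridline on the y-axis; it misses every integer gridline on the x-axis.
(e) Matching integer coefficients to the picture gives p. Check: (0, 0, -1) on the z-axis lies on the surface, and p(0, 0, -1) = 0. ✓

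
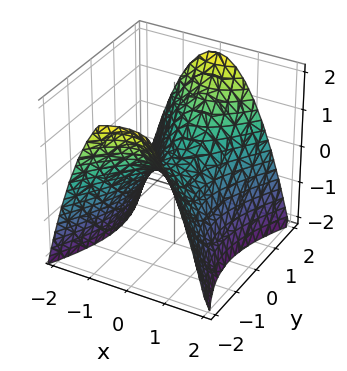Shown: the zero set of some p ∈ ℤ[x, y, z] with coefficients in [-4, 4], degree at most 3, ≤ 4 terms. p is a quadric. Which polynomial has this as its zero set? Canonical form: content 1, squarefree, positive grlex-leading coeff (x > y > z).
2*x^2 - y^2 + 2*z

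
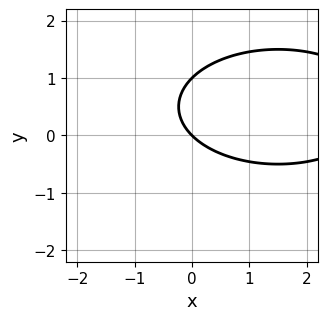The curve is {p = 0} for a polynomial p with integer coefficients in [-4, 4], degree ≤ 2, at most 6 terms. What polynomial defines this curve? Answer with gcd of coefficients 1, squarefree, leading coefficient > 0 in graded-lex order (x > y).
x^2 + 3*y^2 - 3*x - 3*y

(a) The degree is 2 — a generic line meets the curve in up to 2 points.
(b) From the visible intercepts: the y-axis gridline crossings are at y ∈ {0, 1}; it crosses the x-axis at the gridline x = 0.
(c) Putting this together gives p.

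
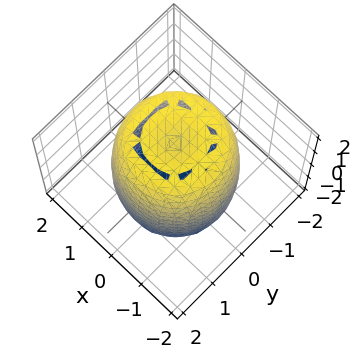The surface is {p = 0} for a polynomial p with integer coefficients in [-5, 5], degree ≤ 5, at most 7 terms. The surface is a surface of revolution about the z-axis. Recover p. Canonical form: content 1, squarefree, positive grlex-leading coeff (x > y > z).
deg p = 4. A generic line meets the surface in up to 4 points.
Symmetry: the surface is invariant under rotation about z: p = q(x² + y², z).
Observable constraints: a circular section at z = 1 has radius between 1 and 2.
The integer polynomial consistent with all of this is the stated p.

2*x^4 + 4*x^2*y^2 + 2*y^4 - 3*x^2 - 3*y^2 + z^2 - 3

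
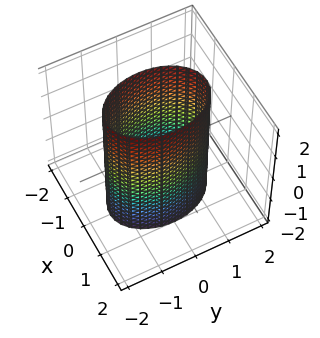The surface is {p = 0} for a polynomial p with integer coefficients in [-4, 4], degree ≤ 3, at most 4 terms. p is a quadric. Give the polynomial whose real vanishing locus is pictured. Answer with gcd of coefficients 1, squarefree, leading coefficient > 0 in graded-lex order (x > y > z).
2*x^2 + y^2 - 2

(a) Degree: a cylinder; a quadric, so deg p = 2.
(b) Symmetries: it's symmetric under y → −y, forcing even powers of y; mirror symmetry x ↦ −x ⇒ only even powers of x; mirror symmetry z ↦ −z ⇒ only even powers of z.
(c) Observable constraints: the x-axis gridline crossings are at x ∈ {-1, 1}; it misses every integer gridline on the z-axis.
(d) Together with the visible shape, these determine p as stated.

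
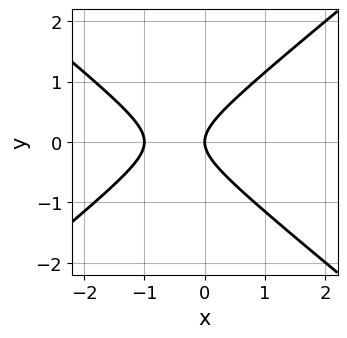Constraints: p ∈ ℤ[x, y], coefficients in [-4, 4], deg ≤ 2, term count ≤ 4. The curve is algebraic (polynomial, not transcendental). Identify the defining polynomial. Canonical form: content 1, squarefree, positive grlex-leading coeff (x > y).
2*x^2 - 3*y^2 + 2*x

1. deg p = 2.
2. Symmetries: the y ↦ −y reflection is a symmetry, so y appears only in even powers.
3. Checking where it meets the axes: among the integer gridlines, it crosses the x-axis at x ∈ {-1, 0}; it meets the y-axis at y = 0 (among the integer gridlines).
4. Matching integer coefficients to the picture gives p.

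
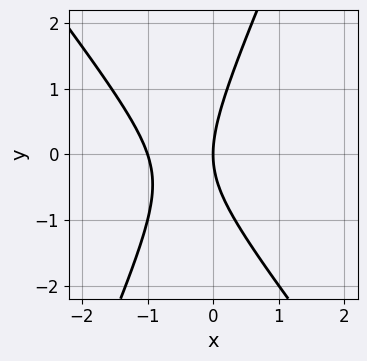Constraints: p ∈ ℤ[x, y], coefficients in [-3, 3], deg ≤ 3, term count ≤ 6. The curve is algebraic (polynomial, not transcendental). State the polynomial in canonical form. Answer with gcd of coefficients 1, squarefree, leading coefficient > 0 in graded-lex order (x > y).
3*x^2 + x*y - y^2 + 3*x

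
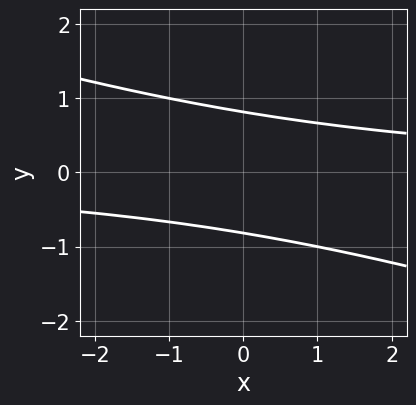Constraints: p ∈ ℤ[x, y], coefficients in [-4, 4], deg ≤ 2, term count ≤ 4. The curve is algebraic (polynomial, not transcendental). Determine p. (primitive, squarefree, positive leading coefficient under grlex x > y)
x*y + 3*y^2 - 2

(a) Degree: no degree-1 curve has this shape, so deg p = 2.
(b) Against the integer gridlines: it misses every integer gridline on the x-axis.
(c) Together with the visible shape, these determine p as stated.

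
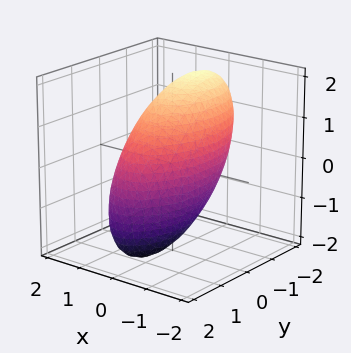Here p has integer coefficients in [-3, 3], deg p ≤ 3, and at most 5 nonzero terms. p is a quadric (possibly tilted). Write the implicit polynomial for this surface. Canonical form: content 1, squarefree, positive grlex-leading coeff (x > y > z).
(a) Degree: the shape is more complex than any degree-1 surface, so deg p = 2.
(b) Checking where it meets the axes: the x-axis gridline crossings are at x ∈ {-1, 1}.
(c) Together with the visible shape, these determine p as stated.

3*x^2 + y^2 + y*z + z^2 - 3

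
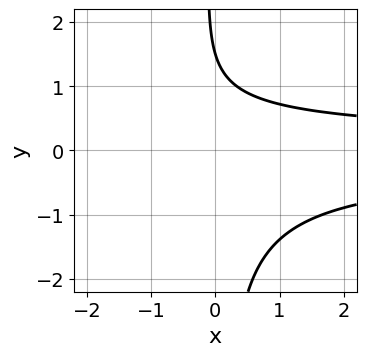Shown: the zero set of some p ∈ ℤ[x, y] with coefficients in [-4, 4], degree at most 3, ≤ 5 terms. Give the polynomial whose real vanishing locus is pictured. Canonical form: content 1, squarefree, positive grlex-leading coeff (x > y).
3*x*y^2 + 2*y - 3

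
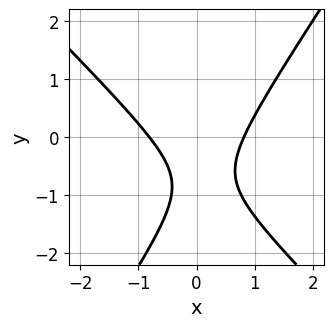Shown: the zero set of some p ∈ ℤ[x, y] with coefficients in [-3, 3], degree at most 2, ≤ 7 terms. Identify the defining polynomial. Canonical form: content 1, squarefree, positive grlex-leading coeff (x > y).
First, the degree is 2 — a generic line meets the curve in up to 2 points.
Next, observable constraints: no y-intercept at any integer in the box.
Finally, the integer polynomial consistent with all of this is the stated p.

3*x^2 + x*y - 2*y^2 - 3*y - 2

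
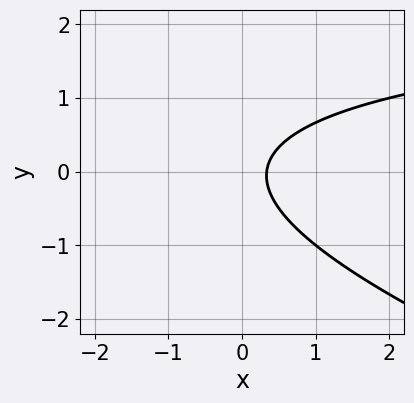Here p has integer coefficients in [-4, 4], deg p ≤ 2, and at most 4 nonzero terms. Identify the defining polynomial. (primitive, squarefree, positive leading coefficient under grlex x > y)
1. The degree is 2 — the shape is more complex than any degree-1 curve.
2. Checking where it meets the axes: no y-intercept at any integer in the box.
3. The integer polynomial consistent with all of this is the stated p.

x*y + 3*y^2 - 3*x + 1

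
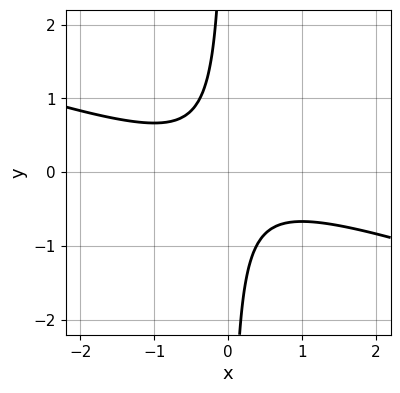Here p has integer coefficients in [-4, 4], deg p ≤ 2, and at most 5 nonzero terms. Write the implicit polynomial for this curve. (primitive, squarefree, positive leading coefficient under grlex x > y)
x^2 + 3*x*y + 1

(a) deg p = 2.
(b) Reading off the gridlines: it misses every integer gridline on the x-axis; it misses every integer gridline on the y-axis.
(c) The integer polynomial consistent with all of this is the stated p.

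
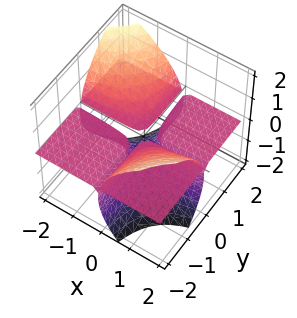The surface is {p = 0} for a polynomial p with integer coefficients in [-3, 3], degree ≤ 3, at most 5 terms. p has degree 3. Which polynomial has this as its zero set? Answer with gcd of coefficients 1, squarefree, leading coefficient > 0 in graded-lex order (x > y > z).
(a) There are 3 components.
(b) Degree: a generic line meets the surface in up to 3 points, so deg p = 3.
(c) From the axis intercepts and sections: every point of the x-axis in the box is on the surface; the visible y-axis segment lies entirely on the surface.
(d) These observations pin down the coefficients.

2*x*y*z + z^3 + z^2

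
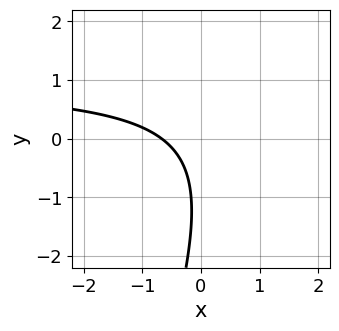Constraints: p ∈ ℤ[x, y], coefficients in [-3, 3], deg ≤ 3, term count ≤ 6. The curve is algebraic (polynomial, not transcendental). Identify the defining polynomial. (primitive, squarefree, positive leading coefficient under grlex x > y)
Degree: a generic line meets the curve in up to 2 points, so deg p = 2.
Against the integer gridlines: it misses every integer gridline on the y-axis.
Solving for integer coefficients yields p as stated.

3*x*y - y^2 - 3*x - 2*y - 2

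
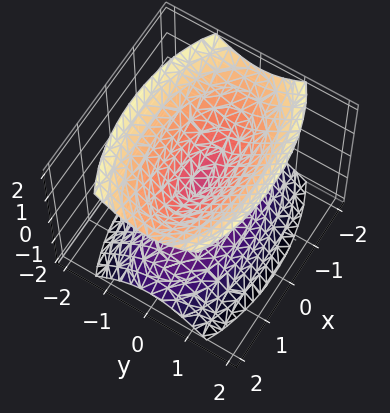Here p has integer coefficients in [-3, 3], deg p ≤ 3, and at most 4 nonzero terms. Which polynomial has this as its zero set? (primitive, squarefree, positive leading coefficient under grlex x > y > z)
x^2 + 3*y^2 - 2*z^2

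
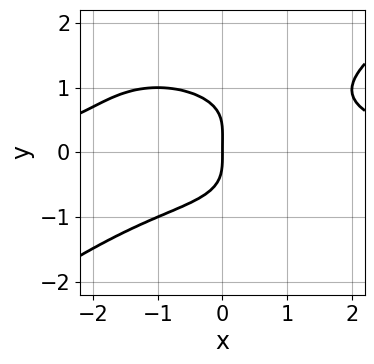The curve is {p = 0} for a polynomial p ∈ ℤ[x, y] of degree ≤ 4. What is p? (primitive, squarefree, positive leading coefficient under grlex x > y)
x^3*y - 3*y^4 + y^3 - 3*x

(a) deg p = 4. A generic line meets the curve in up to 4 points.
(b) Reading off the gridlines: one x-axis crossing is at x = 0; it crosses the y-axis at the gridline y = 0.
(c) Fitting integer coefficients to these (and the overall shape) gives p.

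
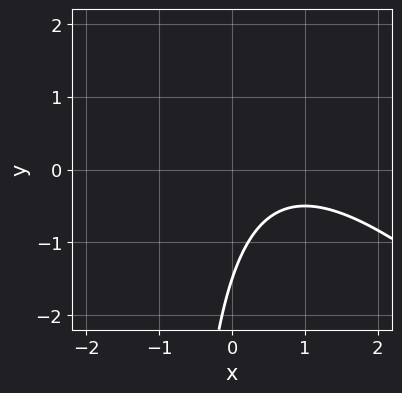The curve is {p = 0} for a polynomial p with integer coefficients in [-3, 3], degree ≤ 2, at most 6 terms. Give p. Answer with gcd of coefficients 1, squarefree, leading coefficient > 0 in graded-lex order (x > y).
(a) Degree: a generic line meets the curve in up to 2 points, so deg p = 2.
(b) Checking where it meets the axes: no x-intercept at any integer in the box.
(c) Together with the visible shape, these determine p as stated.

2*x^2 + 2*x*y - 3*x + 2*y + 3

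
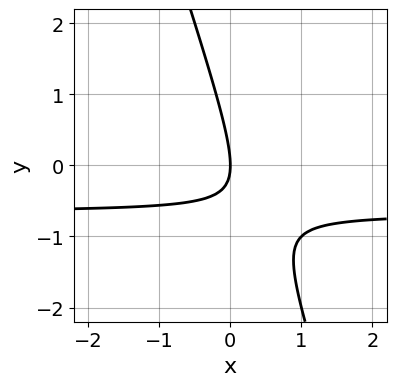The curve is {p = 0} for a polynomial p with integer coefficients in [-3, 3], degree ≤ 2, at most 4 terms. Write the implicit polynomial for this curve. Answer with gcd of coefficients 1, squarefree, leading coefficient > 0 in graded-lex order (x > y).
3*x*y + y^2 + 2*x

1. Degree: a generic line meets the curve in up to 2 points, so deg p = 2.
2. Checking where it meets the axes: one x-axis crossing is at x = 0; one y-axis crossing is at y = 0.
3. The integer polynomial consistent with all of this is the stated p.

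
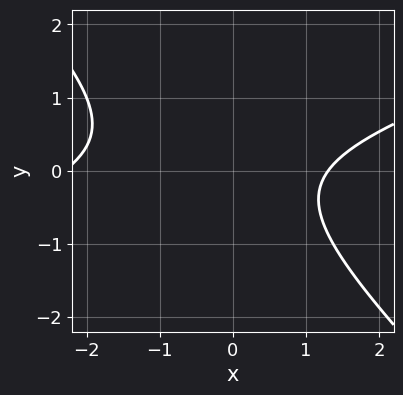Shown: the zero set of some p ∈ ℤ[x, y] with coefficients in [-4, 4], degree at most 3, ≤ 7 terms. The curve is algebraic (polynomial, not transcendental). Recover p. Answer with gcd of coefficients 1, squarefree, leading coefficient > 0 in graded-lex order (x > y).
1. Degree: a generic line meets the curve in up to 2 points, so deg p = 2.
2. Reading off the gridlines: it misses every integer gridline on the y-axis.
3. Together with the visible shape, these determine p as stated.

x^2 - 2*x*y - 3*y^2 + x - 3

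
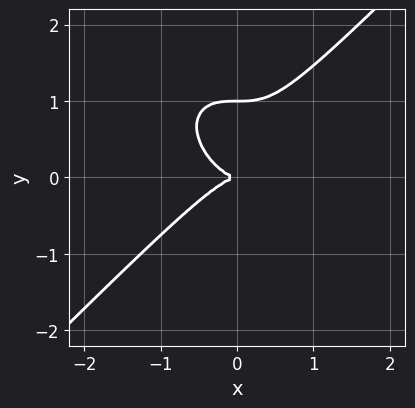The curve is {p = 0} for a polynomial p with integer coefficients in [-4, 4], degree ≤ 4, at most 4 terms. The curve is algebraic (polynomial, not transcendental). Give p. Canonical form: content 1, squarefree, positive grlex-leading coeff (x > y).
1. deg p = 3. The shape is more complex than any degree-2 curve.
2. Observable constraints: the y-axis gridline crossings are at y ∈ {0, 1}; one x-axis crossing is at x = 0.
3. Solving for integer coefficients yields p as stated.

x^3 - y^3 + y^2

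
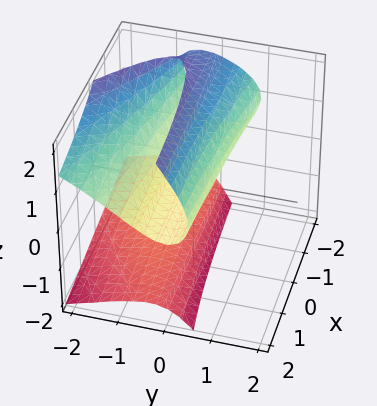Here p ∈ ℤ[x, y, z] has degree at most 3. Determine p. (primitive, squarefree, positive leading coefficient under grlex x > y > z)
x*y*z + 2*y*z^2 + z^3 + 3*y^2 - 3*z

First, the picture has 2 separate pieces.
Next, deg p = 3.
Then, from the visible intercepts: the visible x-axis segment lies entirely on the surface; it crosses the y-axis at the gridline y = 0; it crosses the z-axis at the gridline z = 0.
Finally, fitting integer coefficients to these (and the overall shape) gives p.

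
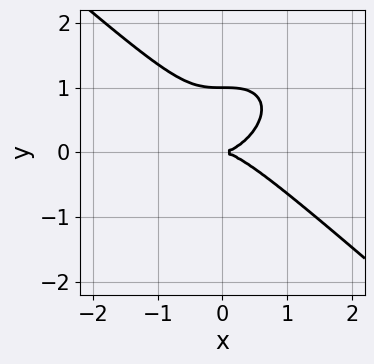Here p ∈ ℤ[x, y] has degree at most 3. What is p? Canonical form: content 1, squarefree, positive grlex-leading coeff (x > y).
1. Degree: the shape is more complex than any degree-2 curve, so deg p = 3.
2. From the visible intercepts: the y-axis gridline crossings are at y ∈ {0, 1}; one x-axis crossing is at x = 0.
3. Assembling these constraints gives the stated polynomial.

2*x^3 + 3*y^3 - 3*y^2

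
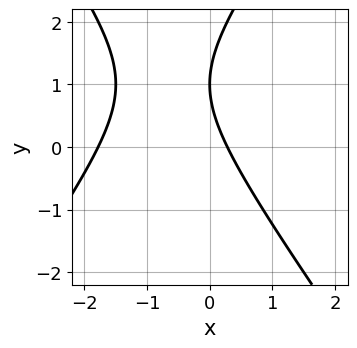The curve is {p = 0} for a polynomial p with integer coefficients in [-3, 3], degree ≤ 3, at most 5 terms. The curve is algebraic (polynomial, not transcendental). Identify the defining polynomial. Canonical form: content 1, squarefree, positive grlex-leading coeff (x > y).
2*x^2 - y^2 + 3*x + 2*y - 1

First, the degree is 2 — a generic line meets the curve in up to 2 points.
Next, from the visible intercepts: one y-axis crossing is at y = 1.
Finally, solving for integer coefficients yields p as stated.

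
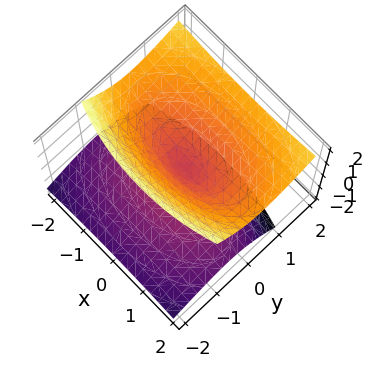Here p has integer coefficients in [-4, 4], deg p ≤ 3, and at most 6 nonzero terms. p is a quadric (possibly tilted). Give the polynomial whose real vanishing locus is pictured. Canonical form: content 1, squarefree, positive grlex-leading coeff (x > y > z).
x^2 + 3*y^2 - 3*y*z - 3*z^2

(a) Degree: no degree-1 surface has this shape, so deg p = 2.
(b) Reading off the gridlines: it meets the z-axis at z = 0 (among the integer gridlines); one y-axis crossing is at y = 0; it crosses the x-axis at the gridline x = 0.
(c) Solving for integer coefficients yields p as stated.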